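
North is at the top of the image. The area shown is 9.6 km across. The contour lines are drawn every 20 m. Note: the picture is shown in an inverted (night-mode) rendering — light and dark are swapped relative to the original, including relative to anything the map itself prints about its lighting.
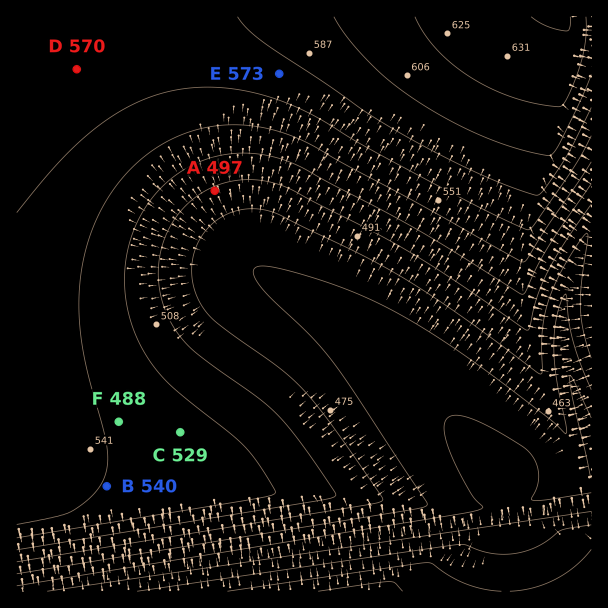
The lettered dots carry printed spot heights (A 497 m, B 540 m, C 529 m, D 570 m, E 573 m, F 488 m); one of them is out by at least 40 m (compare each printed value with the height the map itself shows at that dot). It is F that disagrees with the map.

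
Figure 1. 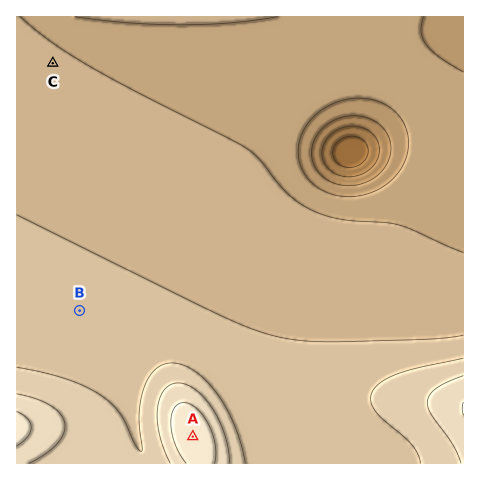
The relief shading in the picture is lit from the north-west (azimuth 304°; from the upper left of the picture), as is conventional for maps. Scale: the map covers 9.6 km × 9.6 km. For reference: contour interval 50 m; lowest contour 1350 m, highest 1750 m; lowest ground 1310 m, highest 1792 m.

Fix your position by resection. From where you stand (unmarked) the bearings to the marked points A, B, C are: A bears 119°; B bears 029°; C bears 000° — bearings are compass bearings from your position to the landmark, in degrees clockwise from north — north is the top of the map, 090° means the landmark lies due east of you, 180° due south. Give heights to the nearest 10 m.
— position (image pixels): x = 53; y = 359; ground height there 1640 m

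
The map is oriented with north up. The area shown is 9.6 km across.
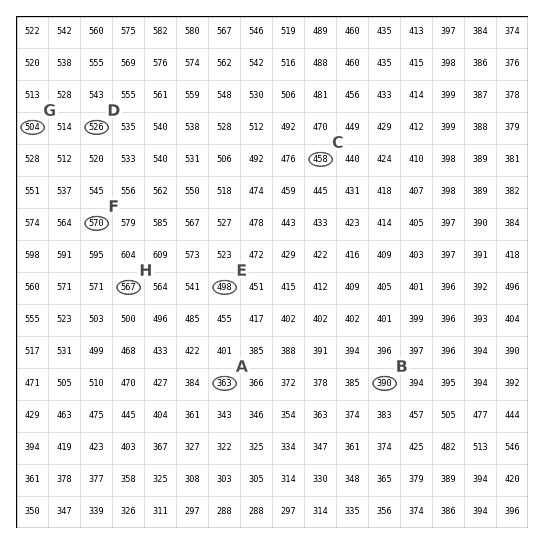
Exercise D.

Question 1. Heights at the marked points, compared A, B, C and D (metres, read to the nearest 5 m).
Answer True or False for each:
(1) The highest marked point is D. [True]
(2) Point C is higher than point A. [True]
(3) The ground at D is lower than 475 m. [False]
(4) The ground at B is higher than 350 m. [True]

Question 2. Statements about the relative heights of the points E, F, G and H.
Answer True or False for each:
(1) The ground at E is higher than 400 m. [True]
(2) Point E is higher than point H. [False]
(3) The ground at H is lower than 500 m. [False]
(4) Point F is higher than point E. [True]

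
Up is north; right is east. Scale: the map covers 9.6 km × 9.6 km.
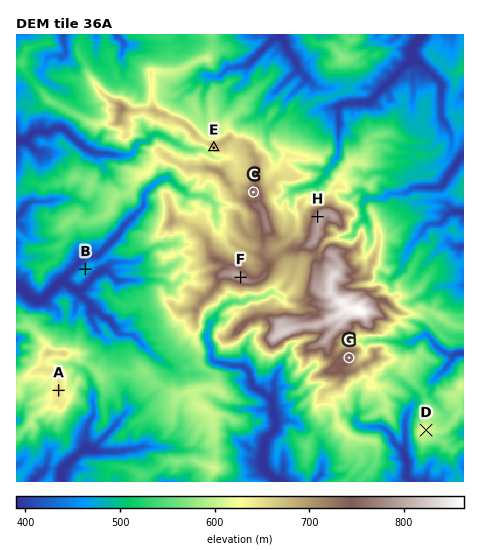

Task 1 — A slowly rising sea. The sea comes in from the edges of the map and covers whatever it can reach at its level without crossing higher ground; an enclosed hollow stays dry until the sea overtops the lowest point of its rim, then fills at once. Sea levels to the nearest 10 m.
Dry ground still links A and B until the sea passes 450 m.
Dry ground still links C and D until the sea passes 540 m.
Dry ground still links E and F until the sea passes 660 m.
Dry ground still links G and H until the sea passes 730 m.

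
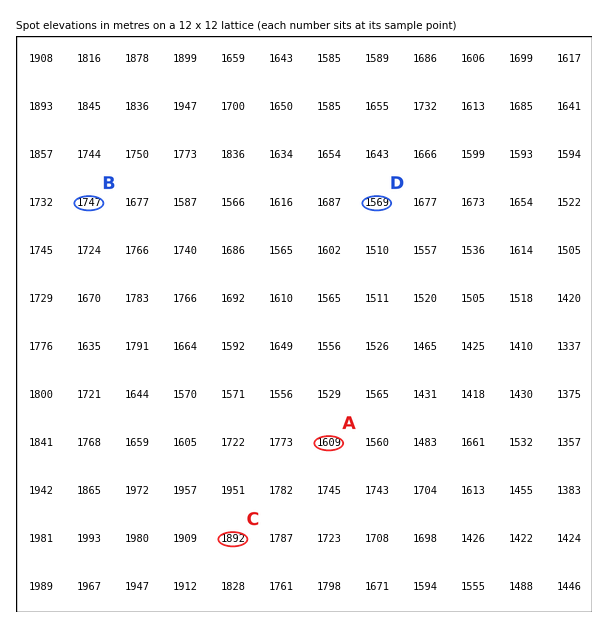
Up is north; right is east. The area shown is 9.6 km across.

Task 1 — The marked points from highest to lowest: C B A D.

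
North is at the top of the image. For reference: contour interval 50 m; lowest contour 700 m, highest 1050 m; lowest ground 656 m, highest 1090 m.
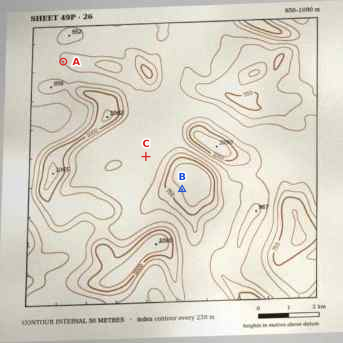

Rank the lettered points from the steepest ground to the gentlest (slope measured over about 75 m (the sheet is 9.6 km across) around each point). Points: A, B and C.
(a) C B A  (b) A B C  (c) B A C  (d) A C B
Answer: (b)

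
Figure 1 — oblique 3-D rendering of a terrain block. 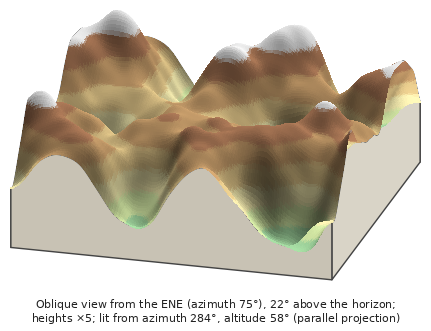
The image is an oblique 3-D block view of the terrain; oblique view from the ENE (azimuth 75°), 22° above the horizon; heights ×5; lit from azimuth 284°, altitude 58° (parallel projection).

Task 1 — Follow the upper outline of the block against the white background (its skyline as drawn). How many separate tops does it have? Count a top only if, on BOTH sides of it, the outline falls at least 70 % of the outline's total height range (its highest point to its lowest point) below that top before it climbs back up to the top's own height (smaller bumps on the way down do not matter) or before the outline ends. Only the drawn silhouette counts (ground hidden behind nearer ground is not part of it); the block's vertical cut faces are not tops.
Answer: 0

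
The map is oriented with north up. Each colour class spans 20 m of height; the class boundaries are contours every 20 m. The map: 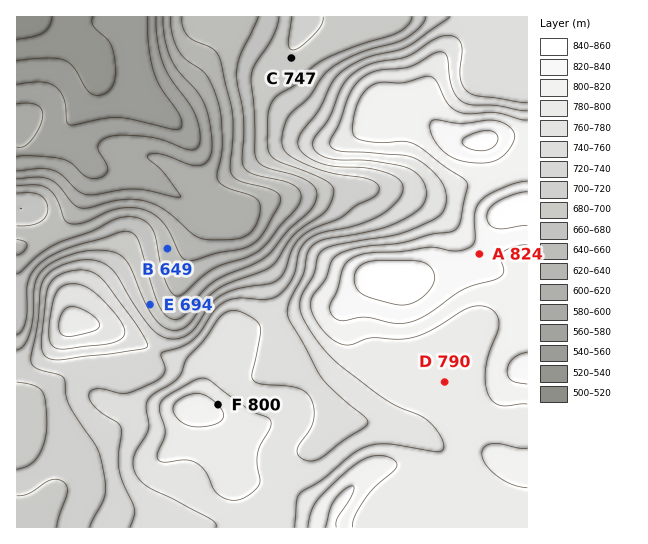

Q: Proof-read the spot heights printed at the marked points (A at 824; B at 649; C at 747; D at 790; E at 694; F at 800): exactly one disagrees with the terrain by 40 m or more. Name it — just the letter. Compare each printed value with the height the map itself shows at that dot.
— C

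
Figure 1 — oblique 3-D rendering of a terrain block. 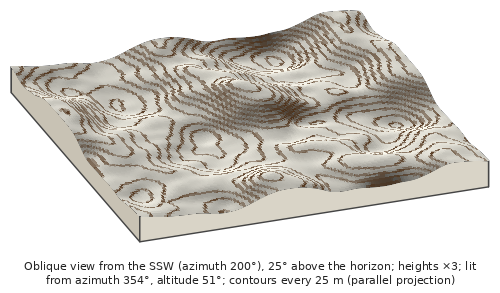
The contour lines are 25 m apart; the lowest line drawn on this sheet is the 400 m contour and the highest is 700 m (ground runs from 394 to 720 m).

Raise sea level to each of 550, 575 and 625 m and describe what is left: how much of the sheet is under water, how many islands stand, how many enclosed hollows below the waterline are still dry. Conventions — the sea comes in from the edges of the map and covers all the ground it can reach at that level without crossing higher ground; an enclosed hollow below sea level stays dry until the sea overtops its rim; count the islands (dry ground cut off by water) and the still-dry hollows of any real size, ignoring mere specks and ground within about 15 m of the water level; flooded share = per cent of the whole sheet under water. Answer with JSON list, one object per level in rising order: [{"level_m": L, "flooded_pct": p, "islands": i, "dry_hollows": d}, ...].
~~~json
[{"level_m": 550, "flooded_pct": 52, "islands": 0, "dry_hollows": 0}, {"level_m": 575, "flooded_pct": 69, "islands": 0, "dry_hollows": 0}, {"level_m": 625, "flooded_pct": 90, "islands": 1, "dry_hollows": 0}]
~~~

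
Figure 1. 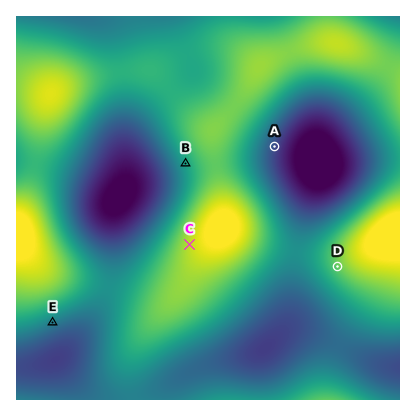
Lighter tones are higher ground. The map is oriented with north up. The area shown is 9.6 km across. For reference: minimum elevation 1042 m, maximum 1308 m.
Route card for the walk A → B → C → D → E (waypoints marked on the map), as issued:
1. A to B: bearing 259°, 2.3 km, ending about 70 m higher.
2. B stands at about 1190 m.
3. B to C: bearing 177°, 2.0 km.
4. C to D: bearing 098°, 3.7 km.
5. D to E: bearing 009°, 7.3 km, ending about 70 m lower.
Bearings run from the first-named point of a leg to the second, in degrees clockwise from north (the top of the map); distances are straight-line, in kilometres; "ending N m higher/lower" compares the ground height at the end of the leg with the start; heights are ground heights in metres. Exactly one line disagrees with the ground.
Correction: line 5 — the bearing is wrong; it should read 259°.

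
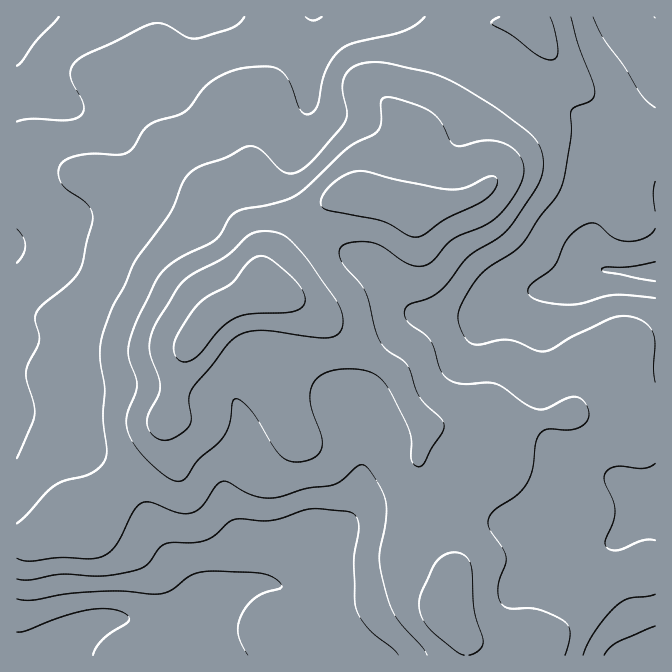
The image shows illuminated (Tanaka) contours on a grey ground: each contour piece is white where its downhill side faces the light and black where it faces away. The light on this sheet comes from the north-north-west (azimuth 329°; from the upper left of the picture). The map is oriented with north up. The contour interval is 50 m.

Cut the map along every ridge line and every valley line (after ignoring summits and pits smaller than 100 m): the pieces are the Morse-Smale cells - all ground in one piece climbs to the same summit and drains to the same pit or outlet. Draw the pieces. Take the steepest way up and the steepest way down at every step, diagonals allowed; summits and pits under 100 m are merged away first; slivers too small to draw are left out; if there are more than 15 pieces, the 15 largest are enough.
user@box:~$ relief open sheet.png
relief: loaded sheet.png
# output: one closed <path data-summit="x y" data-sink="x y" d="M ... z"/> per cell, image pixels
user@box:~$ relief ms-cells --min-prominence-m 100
<path data-summit="209 318" data-sink="655 272" d="M655 16l-123 0 0 10-10-3-38 0-9 3-9 9-12 18-23 54-17 25-1 28-7 32 0 13 3 3-2 1-9-5-36-10-22 2-13 7-16 14-23 23-22 30 0 12 6 12 18 4 20 10 38 33 37 23 13 11 13 32 13 18-1 17-4 8 0 13 19 34-5 17 0 16 3 14 18 30 0 14-5 19 0 8 5 9 16 15 7 4 25 3 30 0 2 10 122-1z"/><path data-summit="209 318" data-sink="17 17" d="M530 16l-514 1 1 526 15-2 25-10 21 0 7-3 34-40 35-33 7-13 3-22 7-13 12-50 16-27 16-17 17-9 36-8 3-3-5-11 0-12 3-7 19-23 32-32 25-14 17 0 36 10 9 5 2-1-3-3 0-13 7-32 1-28 17-25 12-30 16-32 7-10 12-11 44-1 10 3z"/><path data-summit="209 318" data-sink="50 655" d="M277 294l-15 2-30 8-17 9-11 10-21 34-12 50-7 13-1 15-5 15-39 38-34 40-7 3-21 0-25 10-16 3 1 112 516-1-1-9-30 0-25-3-8-5-15-14-5-9 0-8 5-19 0-14-18-30-3-14 0-16 5-17-19-34 0-13 4-8 1-17-13-18-13-32-13-11-37-23-33-30-17-10z"/>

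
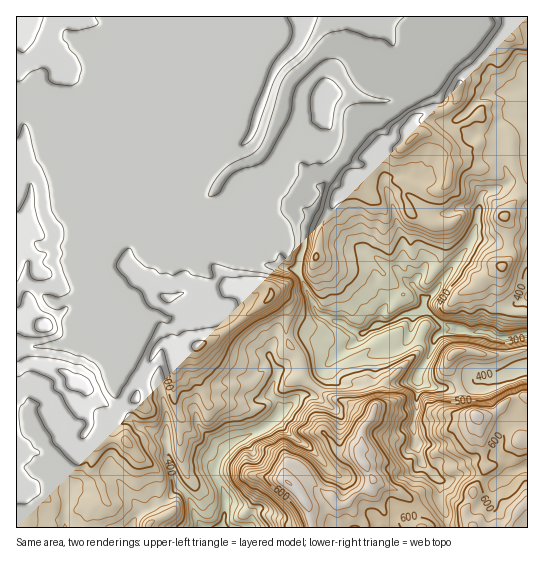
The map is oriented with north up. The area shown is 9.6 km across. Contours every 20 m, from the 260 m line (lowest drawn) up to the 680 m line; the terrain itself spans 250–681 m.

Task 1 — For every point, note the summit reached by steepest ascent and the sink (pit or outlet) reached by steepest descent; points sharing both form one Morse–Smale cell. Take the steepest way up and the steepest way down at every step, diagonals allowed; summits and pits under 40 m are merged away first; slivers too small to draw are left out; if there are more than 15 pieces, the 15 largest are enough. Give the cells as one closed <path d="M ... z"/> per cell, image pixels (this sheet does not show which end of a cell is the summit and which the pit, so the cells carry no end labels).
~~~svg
<path d="M527 16l-85 0-3 18-7 15 3 9 0 16-4 7-16 12-2 6-4 5-20 12-24 11-21 32-23 27-2 16-10 12-4 12-1 23-7 18 18 42 6 6 13 6 8 2 17 10 4 0 17-10 3-13 5-9 18-16 5-1 14 16 4-3 8-8 32-44 8-23 4-27 4-3 18-5 7-6 15-2 3-4z"/><path d="M441 16l-255 0-1 42-4 17 3 23 5 12-16 40-19 21-8 2-7 8 0 13 8 6 18 5 10 12 5 0 4-6 0-4 7-6 18-5 21-27 28-12 6-6 15-32 9-37 34-33 9-5 16-1 8 2 12 12 4 10 6 8 8 5 21 5 9 7 11-7 9-11 0-16-3-9 7-15z"/><path d="M141 196l-7 3-6 6-3 6-29 31-8 19 0 8 5 10 0 35 20 49-1 22 9 20 15-7 3-15 6-16 16-23 9 1 5 11 6-1 34-16 55-42 4 2 13 14-2 16 2 7 22 0 26 16 7 0 18-14 1-5-19-10-8-2-13-6-6-6-18-40-44-5-32-11-13-10-9-20-6-6-8-2-2-3-4 5-4 0-10-12z"/><path d="M411 284l-9 4-14 13-10 24-16 8-7 10-16 10-15 16-1 9-7 9 17 12 13 2 26 12-1 6-7 7-3 7 0 14-2 8 14 26-3 7-11 4-10 11-7 2-5-1-7-8-17-12-14 5 0 4 10 16 4 19 135-1-1-10-7-16 0-20-19-19-5-16-3-24 6-33-2-14 15-25 3-12 8-6 14-3-16-6-16-12-1-13z"/><path d="M271 297l-56 42-34 16-6 1-5-11-9-1-16 23-6 16-3 15-15 8 17 19 9 3 20 13 1 16 9 26 14 18 4 14 8 13 18 0 2-2 2-29-2-10-8-12 0-6 5-12 10-13 32-15 18-16-1-10-8-8 6-25-8-13 0-6 6-11 12-3 0-24z"/><path d="M185 16l-168 0-1 85 18 0 17 28 11 14 13 2 36 16 20 20-23-55-1-12 7-9 8-4 27-22 8 0 5 2 22 17-3-25 4-15z"/><path d="M34 101l-18 1 0 189 11-7 14 8 9 9 8 3 11-5 16-2 7-3 0-19-4-6 0-8 4-11 4-8 29-31 3-6 12-10-3-8-26-26-36-16-13-2-11-14z"/><path d="M317 388l-7 7-8 0-5 2-35 32-25 11-12 9-10 20 0 6 8 12 2 10 0 14-3 17 89 0-2-19-10-16 0-4 14-5 17 12 7 8 5 1 7-2 10-11 12-5 2-8-13-20-1-8 2-4 2-18 8-10 1-6-26-12-13-2z"/><path d="M94 315l-2 12-18 16-58 6 0 64 13 3 4 5 4 14 14 18 8 21 11 14 9-4 12 0 16-9 6 0 29 37 18-10-3-31-8-8-10-6-14-17-19 0-11 4-11-9 5-8 0-9-5-15 2-16 24 21 5 1 6-3-9-21 1-22z"/><path d="M347 43l-12 0-9 4-19 18-16 13-7 15-5 26-15 31 27 15 10 2 18 20 25-28 21-32 33-16 11-7 6-7 0-6-4-3-26-8-8-5-6-8-4-10-12-12z"/><path d="M527 367l-6 1-8 5-20 6-16 1-22 9-18-1-20-7 2 8-6 33 3 24 5 16 18 18 8 1 15-8 8 0 24 11 15-11 19-7z"/><path d="M265 151l-7 6-28 12-21 27-22 8-3 3 0 7 9 3 6 6 9 20 13 10 32 11 44 5 7-20 1-23 4-12 10-12 2-15-5-2-15-18-10-2z"/><path d="M22 413l-6 1 0 113 115 1 4-9 6-8-22-30-6-6-6 0-12 8-16 1-9 4-11-14-8-21-14-18-4-14z"/><path d="M475 237l-4 4-34 48-13 12 0 9 17 13 17 6 9 3 20 0 10 5 8 0-1-10 4-17 20-13 0-52-3-2-24 1z"/><path d="M157 79l-11 1-24 21-8 4-7 9 1 12 19 45 10 14 9-12 8-2 17-17 18-44-2-8-13-13z"/>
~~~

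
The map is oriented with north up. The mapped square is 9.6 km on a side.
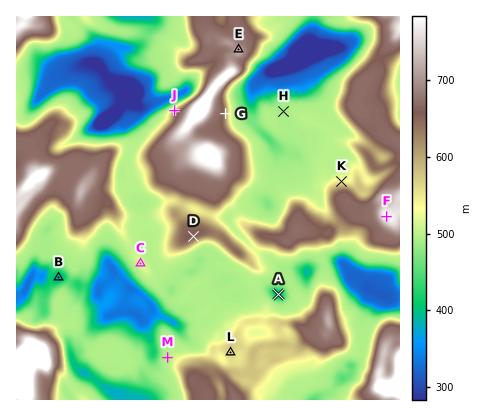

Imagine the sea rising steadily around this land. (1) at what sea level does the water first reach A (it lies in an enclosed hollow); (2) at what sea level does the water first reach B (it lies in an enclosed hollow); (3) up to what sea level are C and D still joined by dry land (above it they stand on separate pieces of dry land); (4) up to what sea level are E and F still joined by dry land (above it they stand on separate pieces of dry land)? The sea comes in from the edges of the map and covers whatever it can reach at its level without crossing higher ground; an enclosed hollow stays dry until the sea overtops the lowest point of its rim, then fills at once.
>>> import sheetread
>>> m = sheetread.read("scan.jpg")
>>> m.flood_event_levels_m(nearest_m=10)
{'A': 490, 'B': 410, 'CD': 500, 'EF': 520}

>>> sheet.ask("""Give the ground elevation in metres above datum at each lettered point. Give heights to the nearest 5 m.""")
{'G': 620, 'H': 490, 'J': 585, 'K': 545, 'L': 565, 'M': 500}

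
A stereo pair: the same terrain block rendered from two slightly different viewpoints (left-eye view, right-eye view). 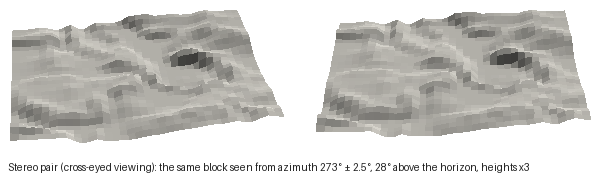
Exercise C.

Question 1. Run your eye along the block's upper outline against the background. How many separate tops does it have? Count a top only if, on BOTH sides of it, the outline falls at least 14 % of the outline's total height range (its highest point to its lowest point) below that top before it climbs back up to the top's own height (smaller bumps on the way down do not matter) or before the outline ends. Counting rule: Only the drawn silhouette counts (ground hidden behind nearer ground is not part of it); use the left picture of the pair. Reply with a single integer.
6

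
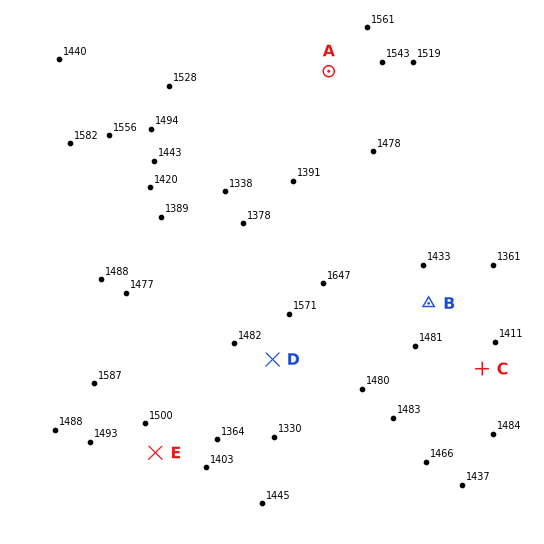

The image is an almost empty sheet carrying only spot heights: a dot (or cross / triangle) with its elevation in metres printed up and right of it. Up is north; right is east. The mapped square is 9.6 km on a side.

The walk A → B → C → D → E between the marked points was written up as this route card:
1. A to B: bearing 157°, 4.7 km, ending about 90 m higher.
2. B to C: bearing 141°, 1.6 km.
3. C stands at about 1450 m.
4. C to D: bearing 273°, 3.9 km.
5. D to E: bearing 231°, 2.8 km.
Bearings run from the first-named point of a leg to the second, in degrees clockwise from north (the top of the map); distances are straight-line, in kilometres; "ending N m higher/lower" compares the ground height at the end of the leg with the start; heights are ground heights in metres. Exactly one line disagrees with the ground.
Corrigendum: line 1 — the sense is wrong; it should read lower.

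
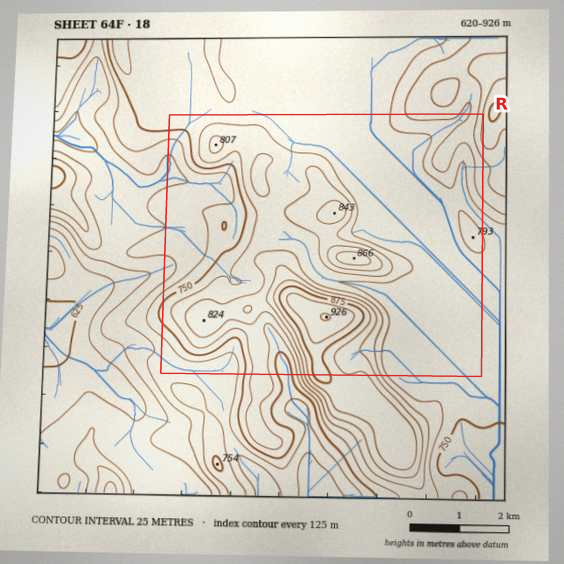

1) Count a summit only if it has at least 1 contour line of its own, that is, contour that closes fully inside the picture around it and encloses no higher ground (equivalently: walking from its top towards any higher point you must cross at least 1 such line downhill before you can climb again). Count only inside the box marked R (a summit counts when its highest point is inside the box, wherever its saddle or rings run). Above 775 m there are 6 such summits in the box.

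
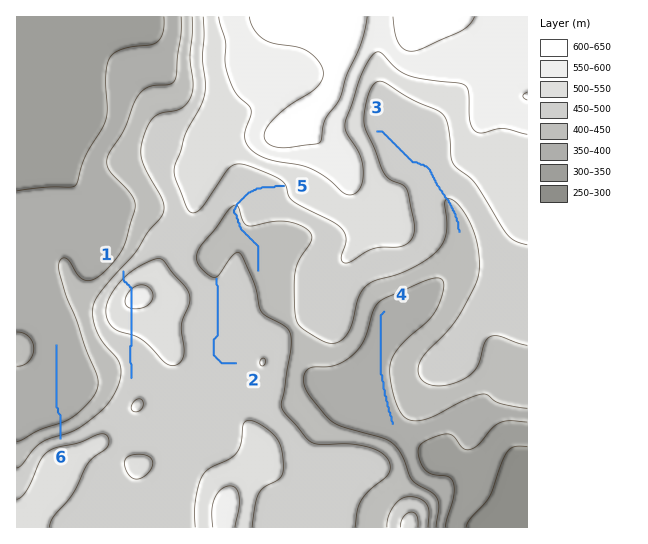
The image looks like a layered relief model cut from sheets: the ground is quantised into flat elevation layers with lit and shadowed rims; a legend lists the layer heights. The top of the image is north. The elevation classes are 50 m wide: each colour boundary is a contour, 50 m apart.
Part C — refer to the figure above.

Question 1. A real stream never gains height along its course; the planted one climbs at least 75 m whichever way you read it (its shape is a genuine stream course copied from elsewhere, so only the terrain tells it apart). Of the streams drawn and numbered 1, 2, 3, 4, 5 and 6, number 1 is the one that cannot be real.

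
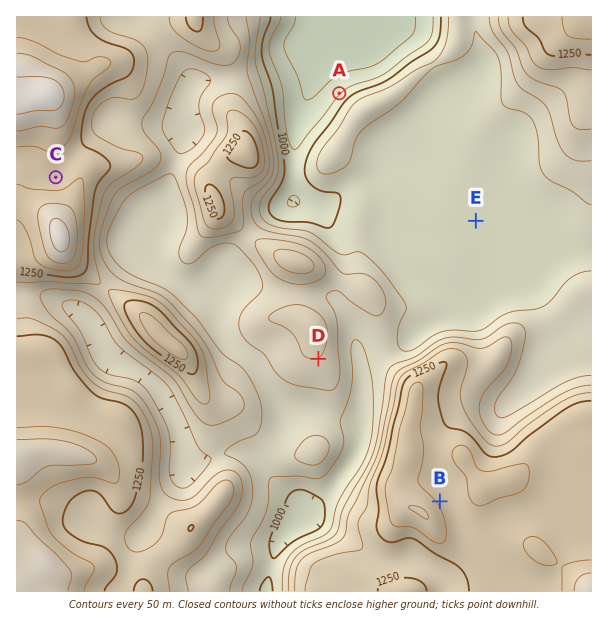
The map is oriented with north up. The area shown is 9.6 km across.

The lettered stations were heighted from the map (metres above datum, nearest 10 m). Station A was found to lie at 950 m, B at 1290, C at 1270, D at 1150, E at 1010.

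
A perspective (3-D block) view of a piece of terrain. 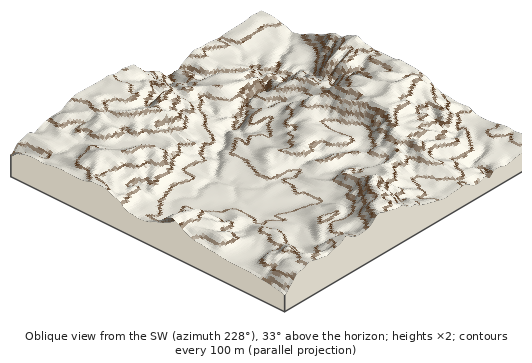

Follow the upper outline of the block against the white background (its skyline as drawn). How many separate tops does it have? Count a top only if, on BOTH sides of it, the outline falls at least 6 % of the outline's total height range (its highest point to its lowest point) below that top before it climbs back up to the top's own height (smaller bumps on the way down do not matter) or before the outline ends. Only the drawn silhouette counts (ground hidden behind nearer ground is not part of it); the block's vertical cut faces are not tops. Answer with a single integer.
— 2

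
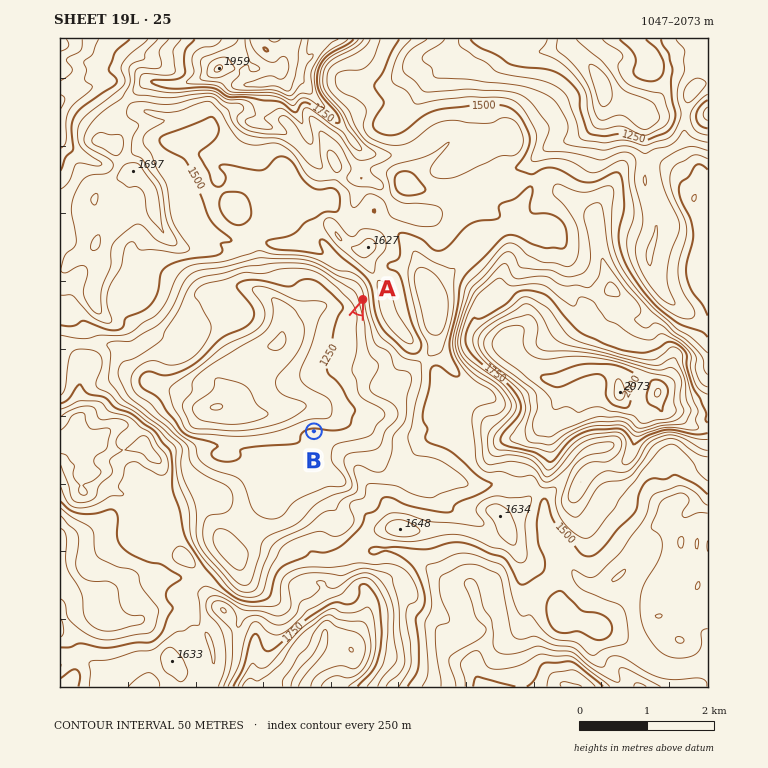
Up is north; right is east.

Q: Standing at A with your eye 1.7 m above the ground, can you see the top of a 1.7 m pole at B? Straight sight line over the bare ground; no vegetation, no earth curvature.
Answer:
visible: true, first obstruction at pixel None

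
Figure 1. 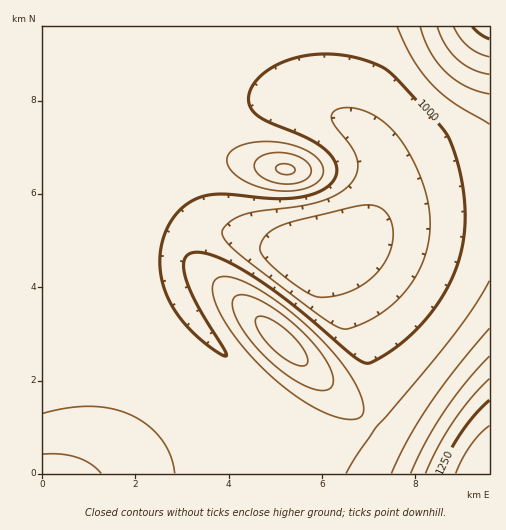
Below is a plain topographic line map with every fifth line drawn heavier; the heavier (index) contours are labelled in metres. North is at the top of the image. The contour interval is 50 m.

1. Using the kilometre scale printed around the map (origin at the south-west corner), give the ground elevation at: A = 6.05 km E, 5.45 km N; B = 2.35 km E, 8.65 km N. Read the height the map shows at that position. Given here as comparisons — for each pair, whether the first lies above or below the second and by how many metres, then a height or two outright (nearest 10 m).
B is above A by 150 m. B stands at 1040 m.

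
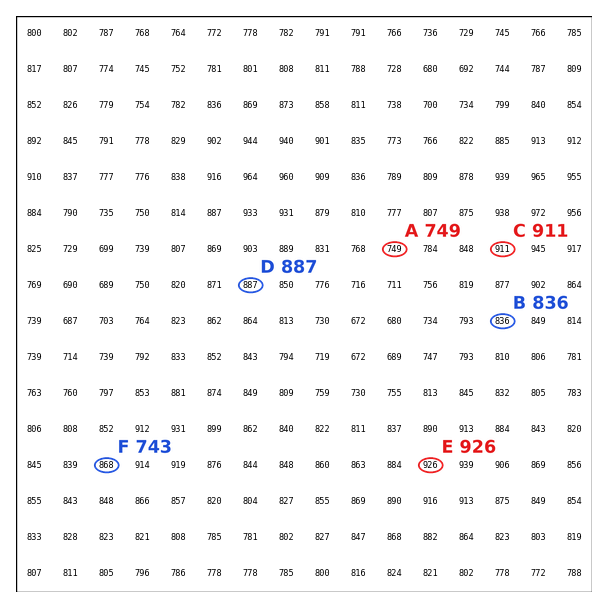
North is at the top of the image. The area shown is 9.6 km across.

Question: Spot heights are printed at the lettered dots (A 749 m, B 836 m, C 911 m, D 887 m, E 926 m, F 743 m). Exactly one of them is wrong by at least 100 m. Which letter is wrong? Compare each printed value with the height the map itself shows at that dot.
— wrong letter F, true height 868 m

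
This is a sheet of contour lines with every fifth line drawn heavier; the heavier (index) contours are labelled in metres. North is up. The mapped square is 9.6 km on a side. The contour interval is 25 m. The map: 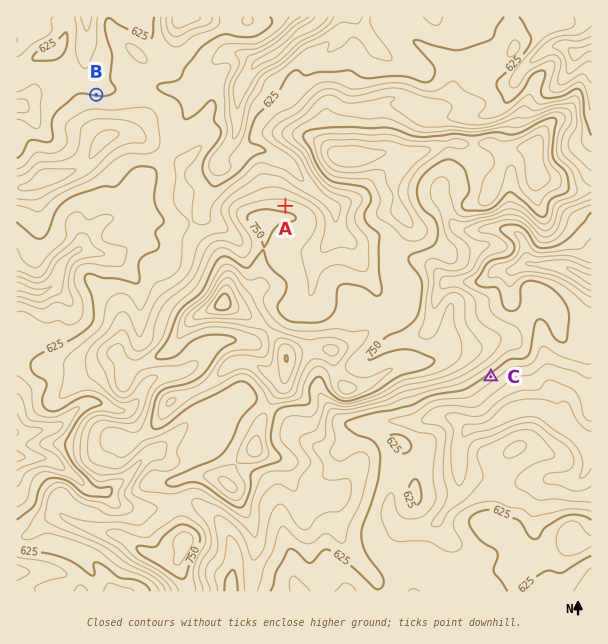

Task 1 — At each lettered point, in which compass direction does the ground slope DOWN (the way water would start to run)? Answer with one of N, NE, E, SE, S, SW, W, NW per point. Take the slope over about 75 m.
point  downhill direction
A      N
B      N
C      SE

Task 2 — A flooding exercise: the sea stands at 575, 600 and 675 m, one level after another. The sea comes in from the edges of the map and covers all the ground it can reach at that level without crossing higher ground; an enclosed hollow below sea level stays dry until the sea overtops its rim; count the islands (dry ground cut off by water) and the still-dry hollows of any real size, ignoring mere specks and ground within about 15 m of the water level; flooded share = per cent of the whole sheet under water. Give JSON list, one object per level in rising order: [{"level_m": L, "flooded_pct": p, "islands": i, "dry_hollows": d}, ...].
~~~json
[{"level_m": 575, "flooded_pct": 8, "islands": 0, "dry_hollows": 0}, {"level_m": 600, "flooded_pct": 16, "islands": 0, "dry_hollows": 0}, {"level_m": 675, "flooded_pct": 60, "islands": 0, "dry_hollows": 0}]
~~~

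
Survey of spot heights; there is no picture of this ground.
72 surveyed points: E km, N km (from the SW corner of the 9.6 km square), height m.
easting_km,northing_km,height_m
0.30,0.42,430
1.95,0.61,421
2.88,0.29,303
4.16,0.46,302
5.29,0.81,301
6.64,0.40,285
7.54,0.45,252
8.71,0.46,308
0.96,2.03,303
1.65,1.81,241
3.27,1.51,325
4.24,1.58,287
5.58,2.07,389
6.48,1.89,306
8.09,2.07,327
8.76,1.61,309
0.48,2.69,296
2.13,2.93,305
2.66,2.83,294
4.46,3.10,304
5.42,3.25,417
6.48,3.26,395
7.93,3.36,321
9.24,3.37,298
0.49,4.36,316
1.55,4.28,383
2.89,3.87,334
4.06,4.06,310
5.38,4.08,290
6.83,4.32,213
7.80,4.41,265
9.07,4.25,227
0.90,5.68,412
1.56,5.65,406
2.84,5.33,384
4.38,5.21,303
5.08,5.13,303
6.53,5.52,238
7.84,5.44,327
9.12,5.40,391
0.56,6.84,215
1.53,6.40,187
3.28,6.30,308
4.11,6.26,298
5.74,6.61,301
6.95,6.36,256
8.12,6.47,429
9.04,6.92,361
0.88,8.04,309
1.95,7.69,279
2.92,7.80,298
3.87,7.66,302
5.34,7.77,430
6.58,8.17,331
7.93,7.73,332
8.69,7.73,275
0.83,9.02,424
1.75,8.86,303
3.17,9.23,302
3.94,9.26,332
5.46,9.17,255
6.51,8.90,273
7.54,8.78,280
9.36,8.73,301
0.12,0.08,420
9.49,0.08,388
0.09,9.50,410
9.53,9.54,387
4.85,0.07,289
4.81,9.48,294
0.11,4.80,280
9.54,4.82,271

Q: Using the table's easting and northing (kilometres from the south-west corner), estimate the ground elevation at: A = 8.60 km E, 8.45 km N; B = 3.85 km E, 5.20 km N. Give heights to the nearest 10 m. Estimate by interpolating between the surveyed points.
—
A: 280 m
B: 320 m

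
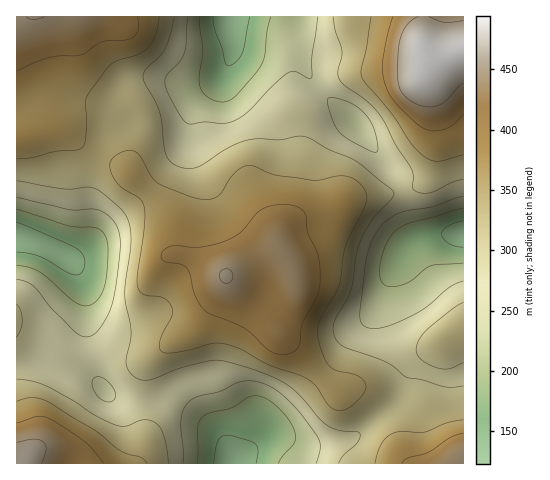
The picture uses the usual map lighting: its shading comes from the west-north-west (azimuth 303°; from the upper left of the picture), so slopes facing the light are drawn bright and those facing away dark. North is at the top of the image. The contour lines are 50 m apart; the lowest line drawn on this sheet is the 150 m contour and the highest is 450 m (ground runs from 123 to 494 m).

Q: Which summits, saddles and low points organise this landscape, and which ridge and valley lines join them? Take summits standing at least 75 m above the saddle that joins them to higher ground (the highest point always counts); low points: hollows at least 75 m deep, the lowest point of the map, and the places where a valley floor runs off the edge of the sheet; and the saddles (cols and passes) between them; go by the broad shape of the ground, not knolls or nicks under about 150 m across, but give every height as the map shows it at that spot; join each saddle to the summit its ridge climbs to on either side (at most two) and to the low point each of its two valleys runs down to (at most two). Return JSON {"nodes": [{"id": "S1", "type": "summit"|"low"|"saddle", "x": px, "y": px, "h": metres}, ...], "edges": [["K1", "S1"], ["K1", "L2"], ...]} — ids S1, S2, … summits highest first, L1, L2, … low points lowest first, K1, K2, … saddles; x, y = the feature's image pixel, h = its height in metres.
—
{"nodes": [
{"id": "S1", "type": "summit", "x": 462, "y": 49, "h": 494},
{"id": "S2", "type": "summit", "x": 26, "y": 462, "h": 463},
{"id": "S3", "type": "summit", "x": 225, "y": 276, "h": 453},
{"id": "S4", "type": "summit", "x": 35, "y": 17, "h": 452},
{"id": "S5", "type": "summit", "x": 462, "y": 461, "h": 445},
{"id": "L1", "type": "low", "x": 17, "y": 237, "h": 123},
{"id": "L2", "type": "low", "x": 230, "y": 17, "h": 126},
{"id": "L3", "type": "low", "x": 234, "y": 462, "h": 127},
{"id": "L4", "type": "low", "x": 463, "y": 234, "h": 128},
{"id": "K1", "type": "saddle", "x": 97, "y": 154, "h": 343},
{"id": "K2", "type": "saddle", "x": 141, "y": 118, "h": 326},
{"id": "K3", "type": "saddle", "x": 384, "y": 413, "h": 313},
{"id": "K4", "type": "saddle", "x": 403, "y": 192, "h": 295},
{"id": "K5", "type": "saddle", "x": 143, "y": 400, "h": 280}],
"edges": [["K1", "S3"], ["K1", "S4"], ["K1", "L1"], ["K2", "S3"], ["K2", "L1"], ["K2", "L2"], ["K3", "S3"], ["K3", "S5"], ["K3", "L3"], ["K3", "L4"], ["K4", "S1"], ["K4", "S3"], ["K4", "L2"], ["K4", "L4"], ["K5", "S2"], ["K5", "S3"], ["K5", "L1"], ["K5", "L3"]]}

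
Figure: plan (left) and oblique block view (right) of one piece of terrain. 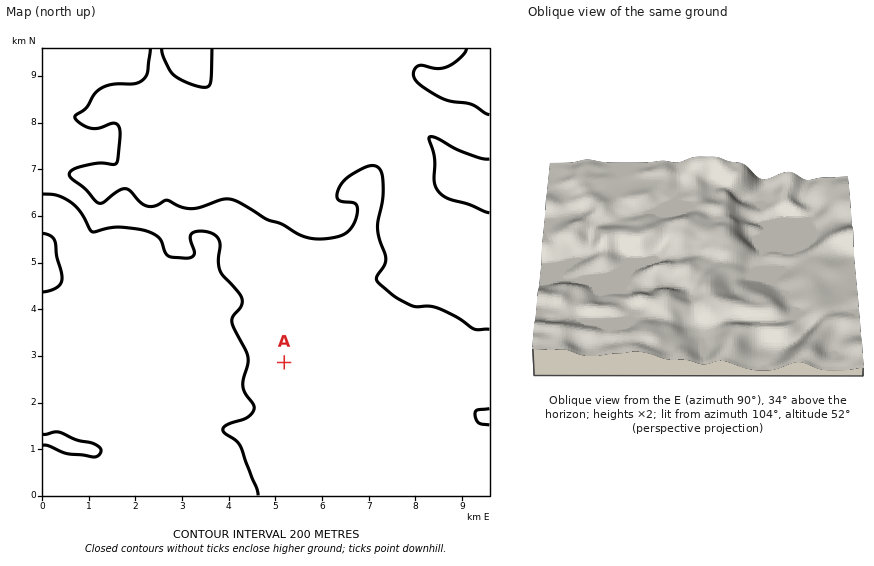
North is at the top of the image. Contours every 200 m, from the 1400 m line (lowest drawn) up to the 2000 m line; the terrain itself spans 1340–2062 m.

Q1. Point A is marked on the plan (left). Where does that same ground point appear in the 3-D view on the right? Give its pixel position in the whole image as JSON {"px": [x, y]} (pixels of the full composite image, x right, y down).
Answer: {"px": [635, 266]}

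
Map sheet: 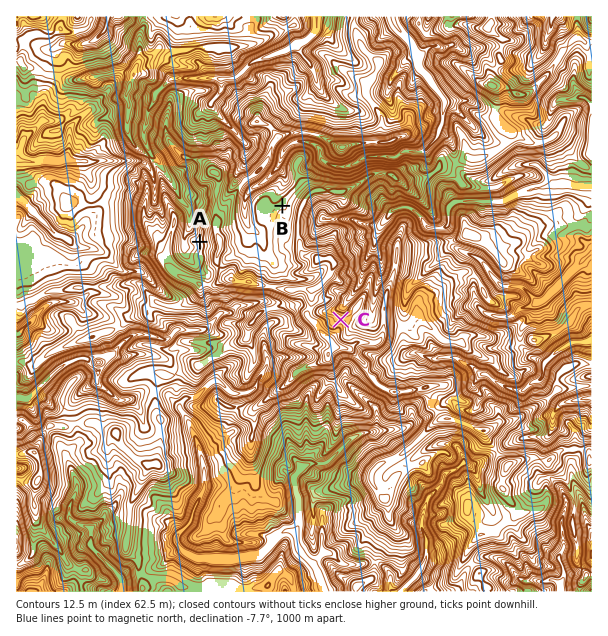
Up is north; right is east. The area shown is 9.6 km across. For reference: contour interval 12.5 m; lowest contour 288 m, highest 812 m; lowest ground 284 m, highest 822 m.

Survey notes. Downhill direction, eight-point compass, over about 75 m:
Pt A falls W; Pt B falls NW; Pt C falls N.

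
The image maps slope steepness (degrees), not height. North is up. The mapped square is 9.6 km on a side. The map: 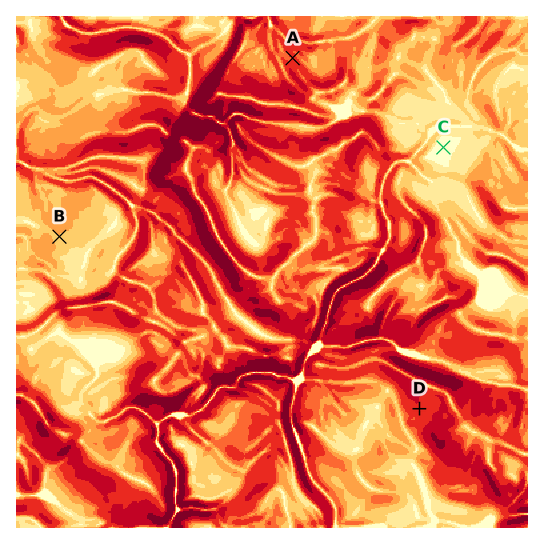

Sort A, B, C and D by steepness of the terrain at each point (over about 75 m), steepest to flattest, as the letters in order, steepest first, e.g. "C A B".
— D A B C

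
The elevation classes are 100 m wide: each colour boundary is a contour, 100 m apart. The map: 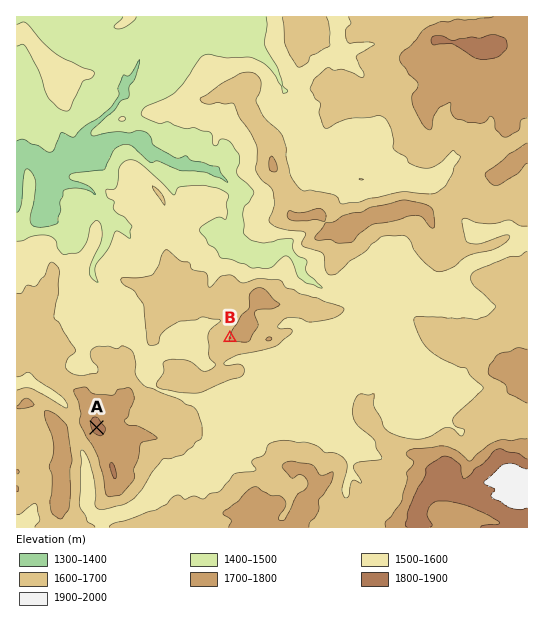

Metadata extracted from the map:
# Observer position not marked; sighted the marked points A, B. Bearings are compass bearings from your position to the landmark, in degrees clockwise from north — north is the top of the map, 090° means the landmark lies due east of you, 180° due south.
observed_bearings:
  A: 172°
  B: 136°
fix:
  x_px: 59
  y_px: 161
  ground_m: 1340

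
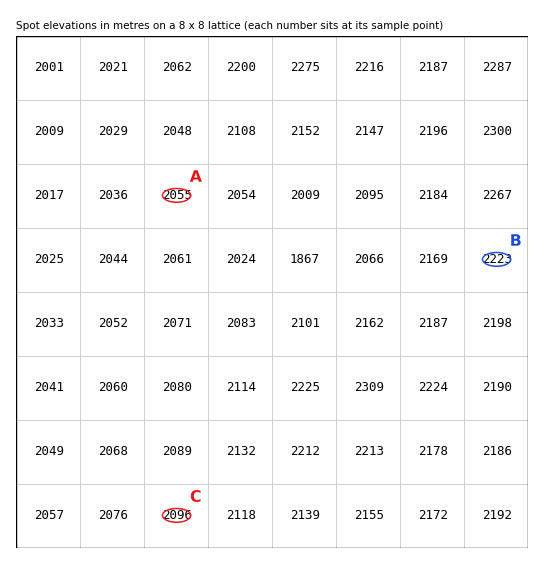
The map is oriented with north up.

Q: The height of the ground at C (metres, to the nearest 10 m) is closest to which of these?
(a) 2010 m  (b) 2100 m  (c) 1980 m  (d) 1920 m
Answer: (b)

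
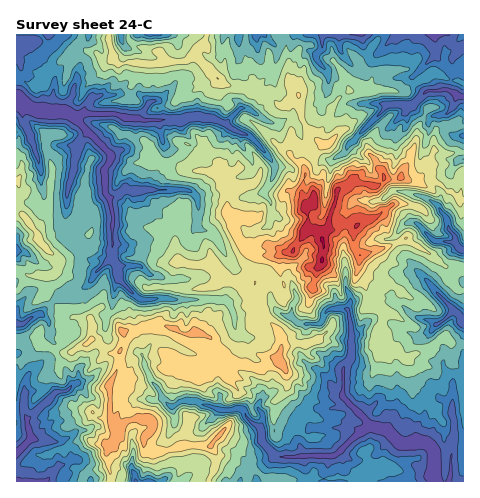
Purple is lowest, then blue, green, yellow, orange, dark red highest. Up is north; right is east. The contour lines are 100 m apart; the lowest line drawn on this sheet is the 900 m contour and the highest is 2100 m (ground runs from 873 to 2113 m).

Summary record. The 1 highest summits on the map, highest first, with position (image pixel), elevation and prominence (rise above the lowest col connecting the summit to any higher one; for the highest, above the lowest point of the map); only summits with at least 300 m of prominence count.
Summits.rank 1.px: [322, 260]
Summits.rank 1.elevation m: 2113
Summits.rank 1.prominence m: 1240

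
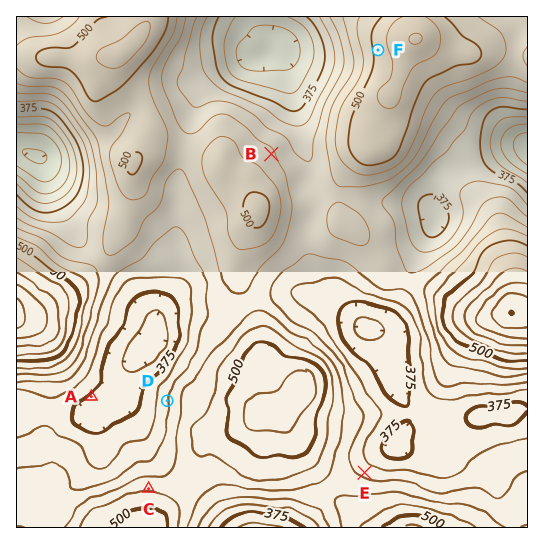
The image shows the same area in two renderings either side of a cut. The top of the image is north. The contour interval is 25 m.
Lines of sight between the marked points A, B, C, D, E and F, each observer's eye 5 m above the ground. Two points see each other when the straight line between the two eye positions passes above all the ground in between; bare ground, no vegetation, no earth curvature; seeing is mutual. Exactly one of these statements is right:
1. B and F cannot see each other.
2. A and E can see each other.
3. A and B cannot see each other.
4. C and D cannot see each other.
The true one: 3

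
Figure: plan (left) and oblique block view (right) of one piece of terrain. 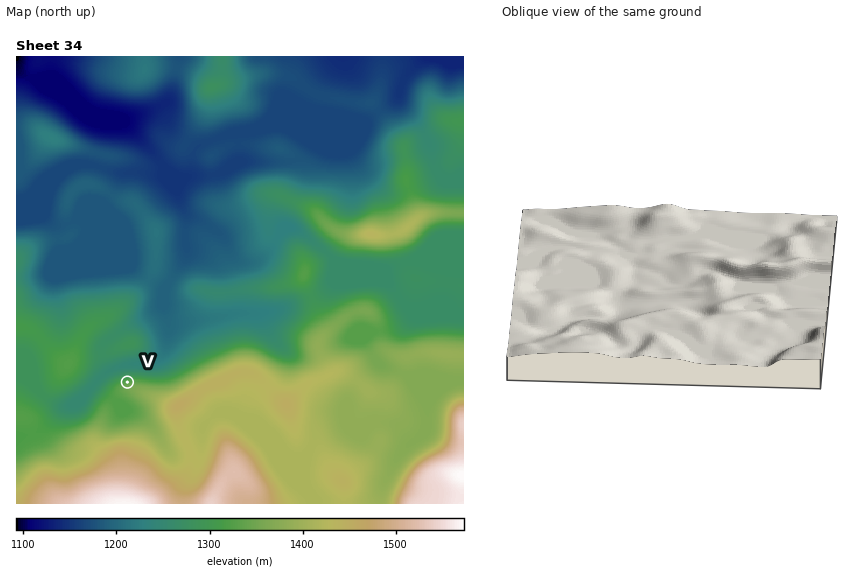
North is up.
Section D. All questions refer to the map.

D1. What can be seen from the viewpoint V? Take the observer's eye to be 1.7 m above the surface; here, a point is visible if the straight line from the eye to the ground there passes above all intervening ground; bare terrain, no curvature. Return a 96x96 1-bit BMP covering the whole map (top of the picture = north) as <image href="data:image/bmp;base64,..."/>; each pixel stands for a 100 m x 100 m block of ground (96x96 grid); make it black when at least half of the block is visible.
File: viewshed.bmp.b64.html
<image width="96" height="96" href="data:image/bmp;base64,Qk2+BAAAAAAAAD4AAAAoAAAAYAAAAGAAAAABAAEAAAAAAIAEAAATCwAAEwsAAAIAAAAAAAAA////AAAAAAAAAAAAAAAAAAAAAAAAAAAAAAAAAAAAAAAAAAAAAAAAAAAAAAAAAAAAAAAAAAAAAAAAAAAAAAAAAAAAAAAAAAAAAAAAAAAAAAAAAAAAAAAAAAAAAAAAAAAAAAAAAAAAAAAAAAAAAAAAAAAAAAAAAAAAAAAAAAAAAAAAAAAAAAAAAAAAAAAAAAAAAAAAAAAAAAAAAAAAAAAAAAAAAAAAAAAAAAAAAAAAAAAAAAAAAAAAAAAAAAAAAAAAAAAAAAAAAAAQAAAAAAAAAAAAAAA4AAAAAAAAAAAAAAD8AAAAAAAAAAAAAAD+AAAAAAAAAAAAAAD/AAAAAAAAAAAAAAD/gAAAAAAAAAAAAAD/wAAAAAAAAAAAAAD/8AAAGAAAAAAAAADA/AAAHAAAAAAAAAAA/wGADwAAAAAAAAAAf4GAD4AAAAAAAAAAf/gAD+AAAAAAAAAAP/8AD/gAAAAAAAAAP//AD/wAAAAAAAAAH//8P/4AAAAAAAAAD/////4AAAAAAAAAD/////4AAAAAAAAAB/////4AAAAAAAAAB//z//4AAAAAAAAAA/gB//4AAAAAAAAAA/wB//4AAAAAAAAAAfwB//8AAIAAAADgAP4B//8AD+AAAAAAAH8B///gf/gAAAAAAB+B//////4AAAAAAAeB/////78AAAAAAAHB/////4+AAAAAAABB/////wcAAAAAAAAB/////wAAAAAAAAAB/////gAAAAAAAAAB/wH//gAAAAAAAAAD+AAP/AAAAAAAAAAH8AAB/AAAAAAAAAAP8AAB/AAAAAAAAAAP+AAB/AAAAAAAAAAP+AAB/AAAMAAAAAAf/AAB+AAD/4AAAAAf/wAD+AAP+/gAAAAf/4Af8AB/+f8AAAAf/8A/8AP/8H8AAAAf/+B/4B//8B8AAAAf//D/4H/4cAcAAAA/////4f/gIAMAAAA///////AAAAMAAAA4D////8AAAAEAAABwD////4AAAAEAAABwD////wAAAAAAAADgD////gAAAAAAAAHgD////AAAAAAAAAGAD8f/4AAAAAAAAAAADgP/gAAAAAAAAAAADgHwAAAAAAAAAAAADgAAAAAAAAAAAAAADwAAAAAAAAAAAAAAD4AAAAAAAAAAAAAAD+AAAAAAAAAAAAAAH/AAAAAAAAAAAAMAP/gAAAAAAAAAAA8Af/4AAAAAAAADwAAA///wAAAAAAAP+AAB/5/4AAAAAAAf+AAD///8AAAAAAAfgAAH///gAAAAAAAcAAAGP//wAAAAAAAAAAAEP//8AAAAAAAAAAAAf///AAAAAAAAAAAA////gAAAAAAAAAAH////wAAAAAAAAAAP////4AAAAAAAAAB/////4AAAAAAAAAP////D8AAAAAAAAB////+B+AAAAAAAAH////+B/AAAAAAAAP/////D/gAAAAAAAf///gAn/gAAAAAAA////AAf/AAAAAAAA///+AAA+AAAAAAAB///8AAAAAAAAAAABgf/4AAAAAAAAAAAAAfgAAAAAAAAAAA="/>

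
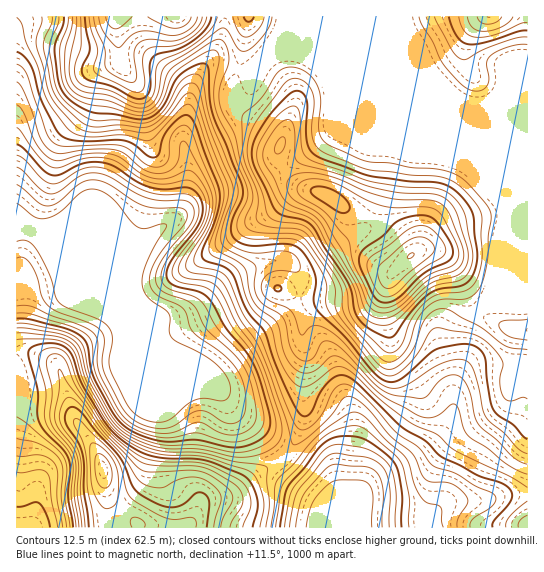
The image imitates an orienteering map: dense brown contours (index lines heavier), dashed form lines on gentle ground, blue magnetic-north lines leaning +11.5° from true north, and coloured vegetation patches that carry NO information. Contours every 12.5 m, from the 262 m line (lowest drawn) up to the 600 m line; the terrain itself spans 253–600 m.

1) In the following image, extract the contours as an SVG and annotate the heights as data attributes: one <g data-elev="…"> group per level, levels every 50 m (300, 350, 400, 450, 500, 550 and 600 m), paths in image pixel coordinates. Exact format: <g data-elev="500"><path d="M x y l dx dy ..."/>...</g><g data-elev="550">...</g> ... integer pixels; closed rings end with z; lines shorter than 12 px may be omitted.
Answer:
<g data-elev="300"><path d="M285 527l4-29 5-11 29-36 8-5 8-2 30 6 12 7 8 8 4 9 3 16-1 37"/><path d="M17 155l7 4 17 19 9 5 9 0 24-14 15-2 13 4 23 15 13 6 16 3 23-1 8 4 4 5 1 6-2 12-6 9-25 32-5 11 1 8 2 4 5 4 24 7 7 5 6 6 12 22 27 29 8 15 6 21 5 21-2 12-4 6-8 5-16 4-12-2-24-7-33 5-14-2-14-6-10-5-8-8-20-35-5-15-2-24-5-8-8-5-12-5-36-11-14-1"/></g><g data-elev="350"><path d="M266 527l3-24-2-21 1-13-2-3-33-5-31-8-43-2-13-4-13-6-16-11-11-15-19-33-9-29-5-9-7-4-9-4-40-3"/><path d="M17 438l16 4 9 3 12 8 6 8 3 10-2 28 6 28"/><path d="M17 82l4 3 5 11 15 43 6 8 7 5 8 2 33-5 20 1 10 4 20 16 8 3 8 0 8-2 6-5 4-8 2-15 2-2 3 2 23 43 3 9 1 8-5 20-20 34-2 6 0 5 6 5 23 4 6 3 4 6 14 32 16 21 7 15 23 63 8 27 2 1 6-3 14-11 16-16 13-17 5-2 5 2 15 12 22 27 20 16 5 6 6 16 3 4 6 3 20 2 7 4 7 6 3 8-10 16-1 9"/></g><g data-elev="400"><path d="M230 527l2-6 8-12 3-7-1-8-5-8-21-13-13-6-12-1-38-1-10-2-6-4-22-18-11-12-28-43-11-27-4-4-7-1-5 2-3 6 6 28-2 28 4 11 16 18 5 11 1 11-2 26 5 32"/><path d="M527 515l-7 6-2 6"/><path d="M42 17l0 5-5 13-1 8 12 47 9 16 17 18 7 5 12 3 28-2 21 3 7-1 6-3 8-8 22-26 5-2 4 2 16 47 18 47-1 12-11 37 0 9 3 5 18 9 8 7 7 31 6 8 15 11 4 5 7 30 5 9 5 6 8 5 8 0 8-4 12-12 7-1 13 8 32 31 37 21 8 2 7-1 7-3 10-10 4 0 4 7 5 18 5 7 18 12 21 17 19 9"/></g><g data-elev="450"><path d="M196 527l0-5-3-4-18 2-8-2-12-5-22-14-6-8-6-22-6-12-34-36-6-2-1 2 0 4 8 14 4 14 1 34 5 23 2 17"/><path d="M68 17l-1 9-7 23 2 31 4 9 5 7 8 5 11 4 20 2 27 8 12-1 6-4 6-7 9-24 7-8 29-19 7-2 4 1 2 8-5 28 1 20 4 12 11 22 18 50-1 10-10 20 1 10 5 5 7 3 40 0 8 2 5 4 13 17 9 16 2 9-1 15 3 9 50 60 6 4 5 1 11-5 14-14 14-23 5-6 5 0 28 5 10 2 8 5 9 9 7 9 2 7-3 12 0 8 2 9 3 4 5 3 12-4 5 2"/></g><g data-elev="500"><path d="M385 337l5 1 4-2 19-26 17-17 11-4 21-4 9-7 4-9 2-12-5-44-12-18-7-6-8-5-10-2-26-1-39-5-55-21-5-5-3-9 0-35-1-8-5-6-7-1-7 5-13 14-17 24-5 16 2 15 21 45 8 6 22 5 8 6 11 20 24 36 4 10 2 17 4 8 11 10z"/><path d="M85 17l5 32-8 18 1 9 6 4 21 6 21 11 8 2 7-3 4-6 0-24 3-9 5-3 21-6 14-7 13-12 5-12"/><path d="M244 17l2 4 3 1 2-1 3-4"/><path d="M449 17l3 10 5 10 5 5 7 2 14-1 35-11 9-1"/></g><g data-elev="550"><path d="M380 307l9 0 8-3 29-27 8-5 16-5 6-5 3-7-1-8-15-29-6-8-8-3-35 1-15-3-14-6-26-14-12-4-14-2-11 2-5 6 2 7 4 4 22 15 23 26 8 30 15 32 4 4z"/><path d="M106 17l3 8 6 4 7-3 10-9"/><path d="M148 17l17 9 10 2 11-3 5-8"/></g><g data-elev="600"><path d="M407 258l4 0 3-5-4 1z"/></g>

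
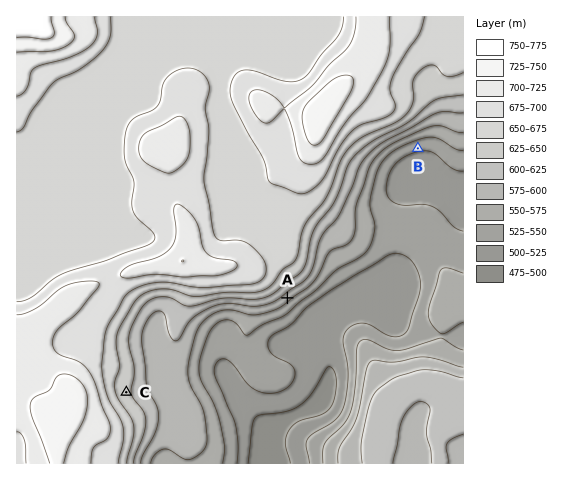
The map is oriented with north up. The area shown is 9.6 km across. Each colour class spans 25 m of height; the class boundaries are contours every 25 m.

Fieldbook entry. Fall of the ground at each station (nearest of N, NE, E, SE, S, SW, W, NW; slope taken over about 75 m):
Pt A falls SE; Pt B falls S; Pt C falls E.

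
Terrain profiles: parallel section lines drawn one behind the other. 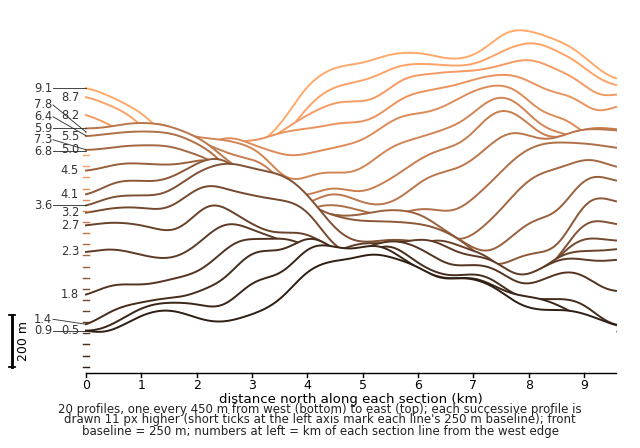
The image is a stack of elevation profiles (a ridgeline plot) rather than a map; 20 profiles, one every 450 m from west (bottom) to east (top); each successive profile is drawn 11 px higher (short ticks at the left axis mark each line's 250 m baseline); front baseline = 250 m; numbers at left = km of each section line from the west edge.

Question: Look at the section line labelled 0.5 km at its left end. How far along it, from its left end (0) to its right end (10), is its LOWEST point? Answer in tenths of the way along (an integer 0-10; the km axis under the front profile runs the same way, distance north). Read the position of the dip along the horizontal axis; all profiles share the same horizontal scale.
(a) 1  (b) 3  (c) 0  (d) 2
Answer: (c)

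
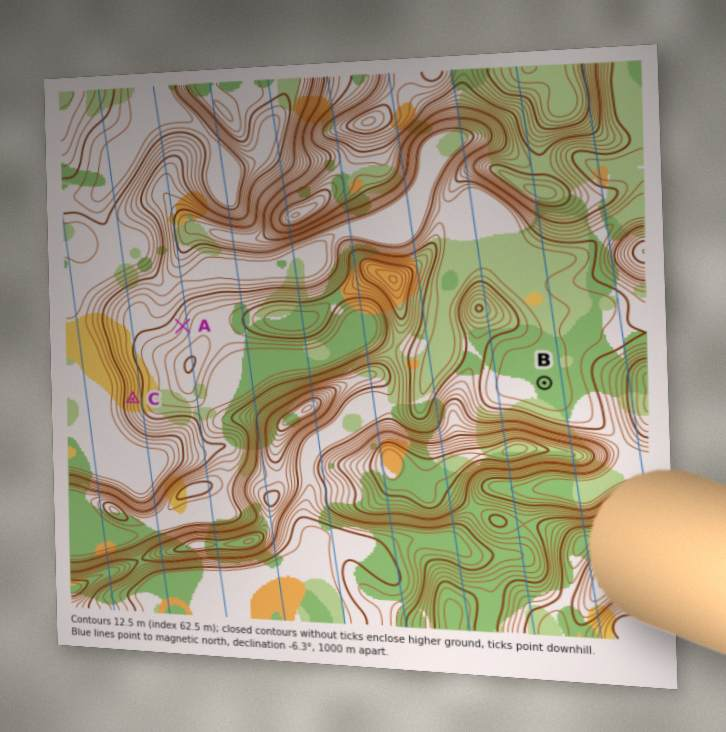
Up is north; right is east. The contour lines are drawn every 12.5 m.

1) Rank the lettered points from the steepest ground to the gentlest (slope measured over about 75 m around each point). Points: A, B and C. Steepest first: C A B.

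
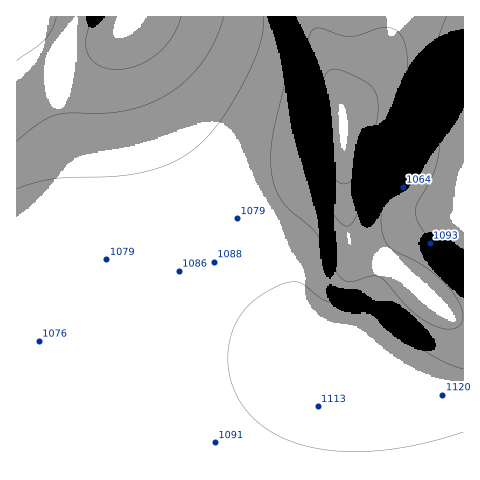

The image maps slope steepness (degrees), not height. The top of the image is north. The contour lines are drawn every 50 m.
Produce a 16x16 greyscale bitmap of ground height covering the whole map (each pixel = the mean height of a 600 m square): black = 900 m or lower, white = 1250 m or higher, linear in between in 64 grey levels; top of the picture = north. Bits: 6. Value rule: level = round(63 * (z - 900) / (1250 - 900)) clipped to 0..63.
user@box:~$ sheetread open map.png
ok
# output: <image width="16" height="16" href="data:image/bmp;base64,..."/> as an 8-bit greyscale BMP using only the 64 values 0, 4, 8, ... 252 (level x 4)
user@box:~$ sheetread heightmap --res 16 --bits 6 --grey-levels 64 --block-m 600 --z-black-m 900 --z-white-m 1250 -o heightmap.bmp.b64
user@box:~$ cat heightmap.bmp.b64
<image width="16" height="16" href="data:image/bmp;base64,Qk02BQAAAAAAADYEAAAoAAAAEAAAABAAAAABAAgAAAAAAAABAAATCwAAEwsAAAABAAAAAAAAAAAAAAEBAQACAgIAAwMDAAQEBAAFBQUABgYGAAcHBwAICAgACQkJAAoKCgALCwsADAwMAA0NDQAODg4ADw8PABAQEAAREREAEhISABMTEwAUFBQAFRUVABYWFgAXFxcAGBgYABkZGQAaGhoAGxsbABwcHAAdHR0AHh4eAB8fHwAgICAAISEhACIiIgAjIyMAJCQkACUlJQAmJiYAJycnACgoKAApKSkAKioqACsrKwAsLCwALS0tAC4uLgAvLy8AMDAwADExMQAyMjIAMzMzADQ0NAA1NTUANjY2ADc3NwA4ODgAOTk5ADo6OgA7OzsAPDw8AD09PQA+Pj4APz8/AEBAQABBQUEAQkJCAENDQwBEREQARUVFAEZGRgBHR0cASEhIAElJSQBKSkoAS0tLAExMTABNTU0ATk5OAE9PTwBQUFAAUVFRAFJSUgBTU1MAVFRUAFVVVQBWVlYAV1dXAFhYWABZWVkAWlpaAFtbWwBcXFwAXV1dAF5eXgBfX18AYGBgAGFhYQBiYmIAY2NjAGRkZABlZWUAZmZmAGdnZwBoaGgAaWlpAGpqagBra2sAbGxsAG1tbQBubm4Ab29vAHBwcABxcXEAcnJyAHNzcwB0dHQAdXV1AHZ2dgB3d3cAeHh4AHl5eQB6enoAe3t7AHx8fAB9fX0Afn5+AH9/fwCAgIAAgYGBAIKCggCDg4MAhISEAIWFhQCGhoYAh4eHAIiIiACJiYkAioqKAIuLiwCMjIwAjY2NAI6OjgCPj48AkJCQAJGRkQCSkpIAk5OTAJSUlACVlZUAlpaWAJeXlwCYmJgAmZmZAJqamgCbm5sAnJycAJ2dnQCenp4An5+fAKCgoAChoaEAoqKiAKOjowCkpKQApaWlAKampgCnp6cAqKioAKmpqQCqqqoAq6urAKysrACtra0Arq6uAK+vrwCwsLAAsbGxALKysgCzs7MAtLS0ALW1tQC2trYAt7e3ALi4uAC5ubkAurq6ALu7uwC8vLwAvb29AL6+vgC/v78AwMDAAMHBwQDCwsIAw8PDAMTExADFxcUAxsbGAMfHxwDIyMgAycnJAMrKygDLy8sAzMzMAM3NzQDOzs4Az8/PANDQ0ADR0dEA0tLSANPT0wDU1NQA1dXVANbW1gDX19cA2NjYANnZ2QDa2toA29vbANzc3ADd3d0A3t7eAN/f3wDg4OAA4eHhAOLi4gDj4+MA5OTkAOXl5QDm5uYA5+fnAOjo6ADp6ekA6urqAOvr6wDs7OwA7e3tAO7u7gDv7+8A8PDwAPHx8QDy8vIA8/PzAPT09AD19fUA9vb2APf39wD4+PgA+fn5APr6+gD7+/sA/Pz8AP39/QD+/v4A////AICAgICEhIiIjIyQkJCQkIyAgICEhIiIjJCUlJiYmJiUgICAhISIjJCUmJygoKCgnICAgISEiIyQlJigpKionJCAgICEhIiMkJScoKionIR0fICAhISIiIyQmJiYlHxoaHh8gICEhIiMjJCMdHBoZHR0fICAhISIiISEfGBgbHiUfHyAhISEhISAeGxQWHiQrIiIiIiIiIiEeGxUOEx0kKSclJSUkJCMhHhkRBwwXICcrKSkoJyYkIh4ZDgMHEh0nLy0tLSwqJyQgGg4DBg8bKDMxMTIxLismIhsPBggOGSY1MzU4NzMuKSQdEQwNDxciNzU2PDs3MSwmHRMTEhIWHg="/>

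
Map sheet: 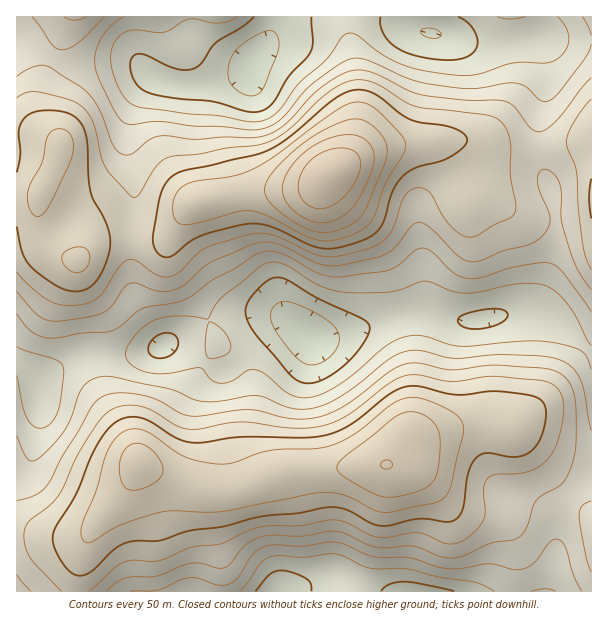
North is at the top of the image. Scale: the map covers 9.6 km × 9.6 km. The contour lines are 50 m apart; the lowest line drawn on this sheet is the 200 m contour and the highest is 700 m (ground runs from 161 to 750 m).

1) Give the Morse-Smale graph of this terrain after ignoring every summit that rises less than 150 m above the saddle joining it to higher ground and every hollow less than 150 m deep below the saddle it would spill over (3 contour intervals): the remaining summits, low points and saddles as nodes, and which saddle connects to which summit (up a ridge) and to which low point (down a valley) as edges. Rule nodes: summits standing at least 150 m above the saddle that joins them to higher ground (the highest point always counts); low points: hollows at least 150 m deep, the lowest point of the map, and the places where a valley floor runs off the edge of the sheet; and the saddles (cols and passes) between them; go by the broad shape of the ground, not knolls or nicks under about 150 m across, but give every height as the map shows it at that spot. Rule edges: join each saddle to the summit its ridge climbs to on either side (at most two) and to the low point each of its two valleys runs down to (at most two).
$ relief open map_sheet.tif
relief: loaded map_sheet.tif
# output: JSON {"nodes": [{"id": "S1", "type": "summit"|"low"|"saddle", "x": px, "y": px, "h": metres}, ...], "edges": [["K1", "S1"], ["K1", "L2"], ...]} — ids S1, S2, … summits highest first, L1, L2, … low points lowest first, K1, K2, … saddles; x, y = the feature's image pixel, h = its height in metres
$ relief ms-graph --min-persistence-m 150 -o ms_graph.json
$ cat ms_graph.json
{"nodes": [
{"id": "S1", "type": "summit", "x": 332, "y": 174, "h": 750},
{"id": "S2", "type": "summit", "x": 386, "y": 465, "h": 651},
{"id": "L1", "type": "low", "x": 308, "y": 336, "h": 161},
{"id": "L2", "type": "low", "x": 251, "y": 63, "h": 177},
{"id": "L3", "type": "low", "x": 276, "y": 591, "h": 216},
{"id": "K1", "type": "saddle", "x": 131, "y": 237, "h": 470},
{"id": "K2", "type": "saddle", "x": 539, "y": 149, "h": 412},
{"id": "K3", "type": "saddle", "x": 572, "y": 495, "h": 393},
{"id": "K4", "type": "saddle", "x": 102, "y": 354, "h": 320}],
"edges": [["K1", "S1"], ["K1", "L1"], ["K1", "L2"], ["K2", "S1"], ["K2", "L1"], ["K2", "L2"], ["K3", "S2"], ["K3", "L1"], ["K3", "L3"], ["K4", "S1"], ["K4", "S2"], ["K4", "L1"]]}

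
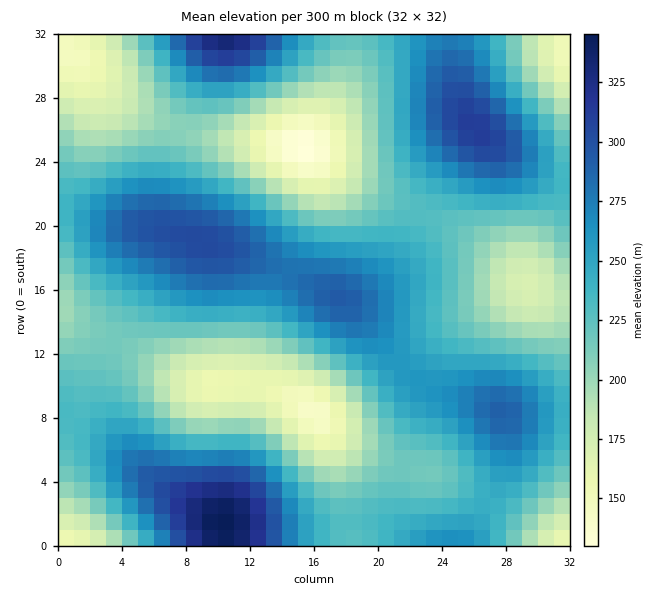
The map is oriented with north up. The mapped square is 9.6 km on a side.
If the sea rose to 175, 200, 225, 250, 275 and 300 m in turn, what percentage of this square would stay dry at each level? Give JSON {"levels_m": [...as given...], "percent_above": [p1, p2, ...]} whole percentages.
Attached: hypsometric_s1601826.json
{"levels_m": [175, 200, 225, 250, 275, 300], "percent_above": [89, 78, 58, 35, 18, 6]}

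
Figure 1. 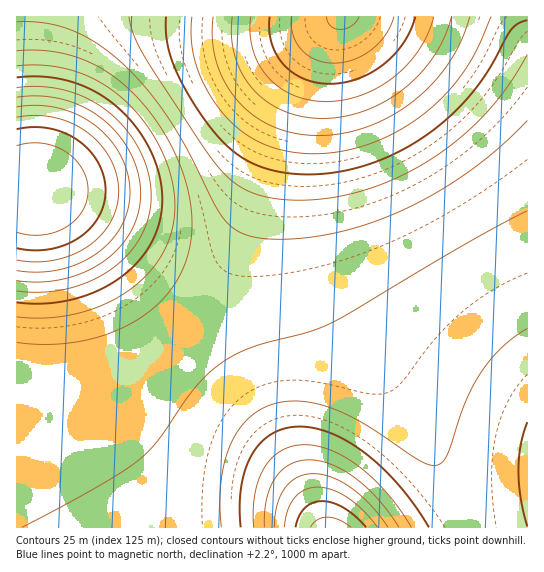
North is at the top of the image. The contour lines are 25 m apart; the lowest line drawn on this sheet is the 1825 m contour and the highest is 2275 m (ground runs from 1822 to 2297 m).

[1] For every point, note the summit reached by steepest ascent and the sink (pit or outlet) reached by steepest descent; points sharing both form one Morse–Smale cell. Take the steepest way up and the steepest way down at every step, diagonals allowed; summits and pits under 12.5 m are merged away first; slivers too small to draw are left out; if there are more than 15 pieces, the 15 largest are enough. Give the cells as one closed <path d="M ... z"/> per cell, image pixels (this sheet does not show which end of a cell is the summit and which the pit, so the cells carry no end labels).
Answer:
<path d="M337 20l-20 26-24 45-16 40-37 114-20 37-17 23-24 23-18 15-38 21-49 15-58 4 1 145 450-1-4-16-28-57-44-71-39-53-17-32-10-25-10-59-3-65 3-43 5-36 7-25z"/><path d="M527 16l-186 0-14 29-11 49-4 55 1 50 6 44 10 42 23 45 36 49 40 63 29 57 10 29 61-1z"/><path d="M339 16l-323 1 1 366 57-4 49-15 38-21 18-15 24-23 17-23 20-37 37-114 16-40 24-45z"/>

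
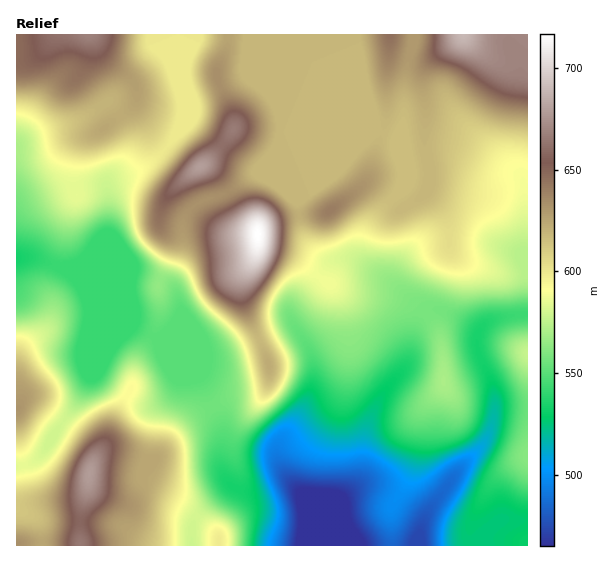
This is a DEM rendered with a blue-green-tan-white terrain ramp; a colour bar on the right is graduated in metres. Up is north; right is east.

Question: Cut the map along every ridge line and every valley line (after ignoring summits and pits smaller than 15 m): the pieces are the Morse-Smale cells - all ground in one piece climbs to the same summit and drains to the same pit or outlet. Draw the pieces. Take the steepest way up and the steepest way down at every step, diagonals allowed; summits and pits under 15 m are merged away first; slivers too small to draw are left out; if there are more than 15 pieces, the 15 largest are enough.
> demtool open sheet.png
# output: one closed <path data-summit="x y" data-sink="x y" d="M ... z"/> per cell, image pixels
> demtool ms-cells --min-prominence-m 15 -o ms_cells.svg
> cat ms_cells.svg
<path data-summit="258 235" data-sink="301 545" d="M375 133l-20 0-14 5-87 36-24 17-24 8-10 6 15 17 16 9 28 2 2 2-1 18-15 27 0 15 7 21 20 44 1 20-5 12-7 5-26 1-19 9 11 24-2 38 6 12 4 5 10 4 18 0 20-8 8 0 7 4 7 7 3 15-2 38 117 0 0-10 8-23 28-38 28-30 8-14 2-11 2-27-6-17-10-21 0-23-6-6-32-16-10 0-4 3-4-2-36-32-33-20-11-1-16 3-8-4-8-9-8-13-6-34 40-28 14-17z"/><path data-summit="463 35" data-sink="301 545" d="M527 34l-112 1-10 40-1 44-4 16 0 26 4 12-1 12-3 6-25 26-12 24 0 15 4 7 56 48 4 2 4-3 10 0 8 3 20 10 9 8 12-10 35-9 0-41 3-4z"/><path data-summit="258 235" data-sink="17 259" d="M98 186l-23 0-10 3-39 18-10 13 0 37 19 1 31 11 14 14 4 9 22 22 29 12 19 11 37 37 7 3 15 29 18-8 26-1 6-4 6-13 0-15-8-22-16-34-4-14 0-15 15-27 1-18-2-2-28-2-16-9-16-17-8 8-4 10 0 26-10 27 2 14-16-11-41-13-41 0 12-11 10-15 9-7 0-36-3-6z"/><path data-summit="89 475" data-sink="301 545" d="M213 407l-22 11-19 19-18 24-41-10-11 2-8 8 1-9-3-5-10-10-20-14-19 30-8 8-12 5-7 1 0 78 175 1 1-21 4-8 35-32-10-16 2-38z"/><path data-summit="89 35" data-sink="17 259" d="M90 34l-33 0-20 21-10 4-11 1 1 159 2-4 11-10 40-18 28-1 7 5 2 6 1-12 5-4 33-15 19-18-12-12-16-25 0-20-4-10-30-26z"/><path data-summit="201 167" data-sink="301 545" d="M250 75l-8 0-49 20-10 21-6 17-10 14 19 18 10 4-11 11 0 7 10 18 35-14 24-17 87-36 14-5 20 0 4-2-13-8z"/><path data-summit="89 475" data-sink="17 259" d="M87 295l2 26-4 14 0 30 4 14-12 24-14 20 29 24 3 5-1 9 4-6 8-4 48 10 18-24 19-19 21-13-12-26-9-5-37-37-19-11-29-12z"/><path data-summit="527 353" data-sink="301 545" d="M527 314l-24 3-13 4-10 8-3 6 2 20 10 21 6 17 0 19-4 19-8 14-28 30-28 38-8 23 2 10 60 0 4-13 14-12 29-1z"/><path data-summit="258 235" data-sink="301 545" d="M354 34l-175 0 0 57 4 14 0 10 10-20 49-20 8 0 127 54-14-48z"/><path data-summit="18 408" data-sink="17 259" d="M35 258l-19 1 0 149 7-7 7-2 11 6 21 18 15-20 12-24-4-14 0-30 4-14 0-18-9-20-7-9-7-5z"/><path data-summit="201 167" data-sink="17 259" d="M166 147l-20 19-33 15-5 4 0 48-9 7-10 15-12 11 41 0 41 13 16 9-2-12 10-27 0-26 4-10 8-8-10-18 0-7 11-11-10-4z"/><path data-summit="330 211" data-sink="301 545" d="M379 131l-13 10-29 32-40 28 4 30 6 12 12 14 8 4 20-3 25 10-9-12 0-15 2-8 14-21 21-21 4-12-5-23-2-17z"/><path data-summit="219 541" data-sink="301 545" d="M287 482l-8 0-26 9-23-5-34 31-4 8 0 20 109 1 3-11 0-27-3-15z"/><path data-summit="89 35" data-sink="301 545" d="M178 34l-87 1 12 20 30 26 4 10 0 20 16 25 13 11 11-14 6-18 0-10-4-14z"/><path data-summit="390 35" data-sink="301 545" d="M414 34l-59 1 8 46 14 48 4 4 16 6 2 18 1-22 4-16 0-34 4-25 7-21z"/>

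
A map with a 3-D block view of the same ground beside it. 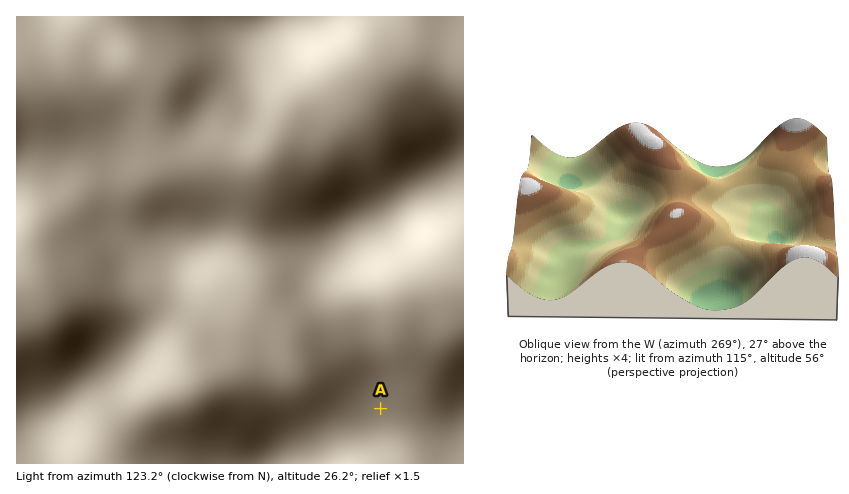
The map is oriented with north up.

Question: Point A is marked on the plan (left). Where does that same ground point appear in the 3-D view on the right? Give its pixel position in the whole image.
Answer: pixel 791 158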